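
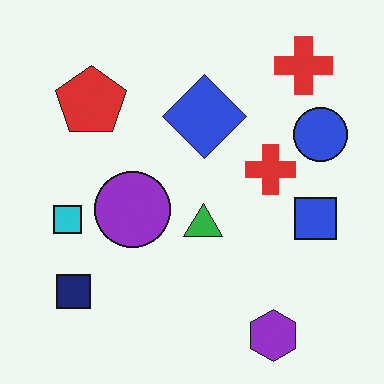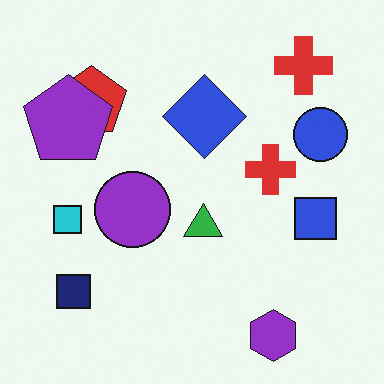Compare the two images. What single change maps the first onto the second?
It was overlaid with an additional purple pentagon.

A purple pentagon appears in the second image that is absent from the first.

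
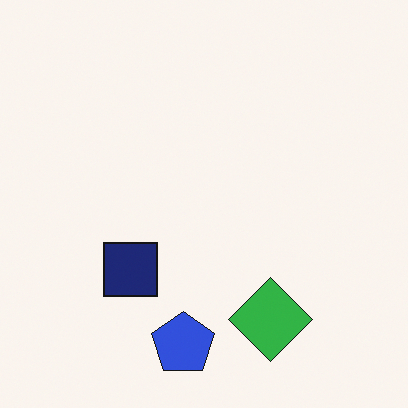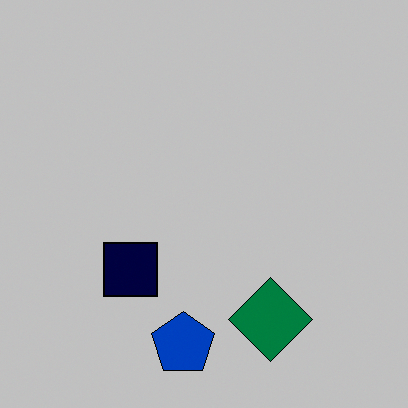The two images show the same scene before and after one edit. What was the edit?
The image was aggressively posterized.

Each flat color has snapped to a coarser quantized level — most visibly, the near-white background has dropped to a flat grey.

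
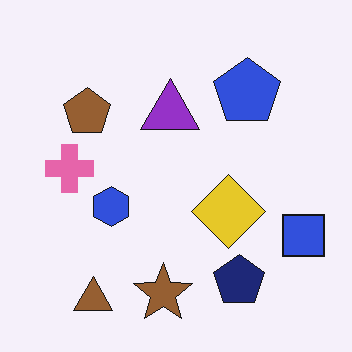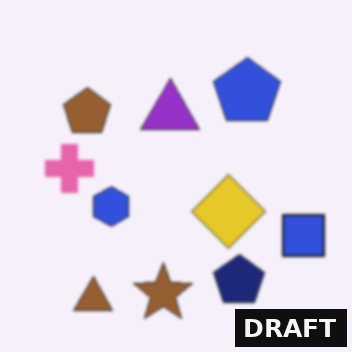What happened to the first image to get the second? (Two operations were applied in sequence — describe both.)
The image was lightly blurred, then watermarked with the text "DRAFT" in the lower-right corner.

Shape edges and outlines are uniformly softened across the whole image. A dark label reading "DRAFT" appears in the lower-right corner.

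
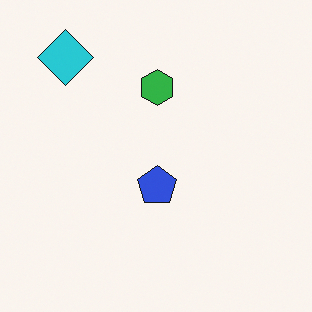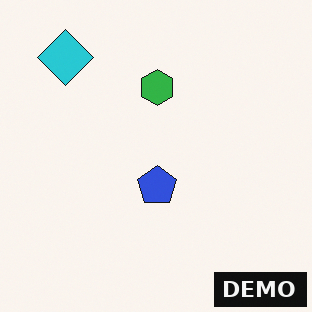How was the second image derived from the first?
It was watermarked with the text "DEMO" in the lower-right corner.

A dark label reading "DEMO" appears in the lower-right corner.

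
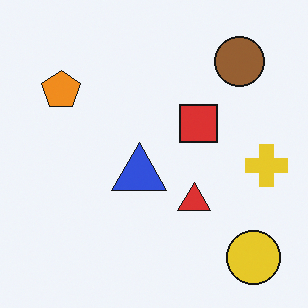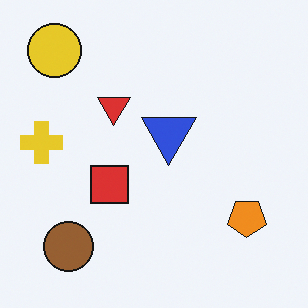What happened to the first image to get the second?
The transformation is: rotated 180°.

The yellow circle sits in the bottom-right of the first image and the top-left of the second — consistent with a whole-image 180° rotation.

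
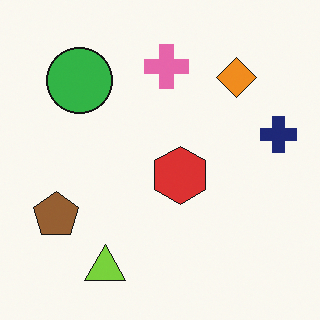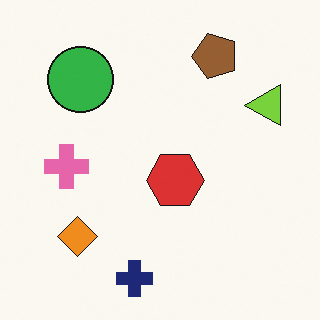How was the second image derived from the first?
The image was transposed (reflected across the top-left ↔ bottom-right diagonal).

Shapes have swapped their row and column positions — what was in the top-right is now in the bottom-left — a diagonal reflection.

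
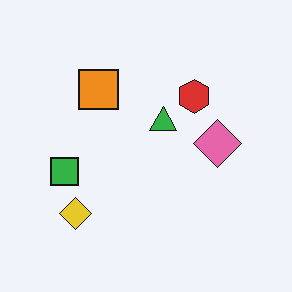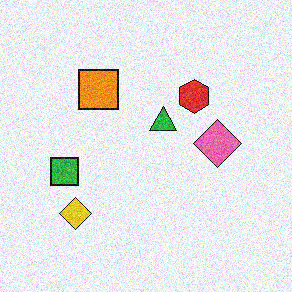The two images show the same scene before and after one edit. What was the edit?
Degraded with moderate additive noise.

Random speckle covers the whole image, including the flat background.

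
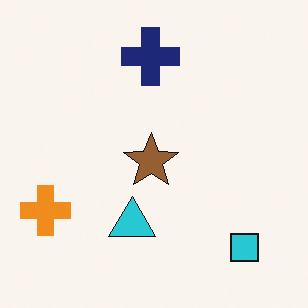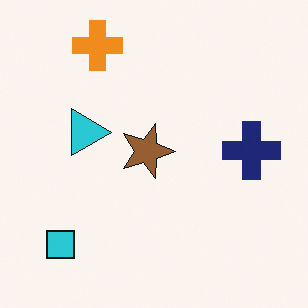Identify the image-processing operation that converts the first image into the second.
The image was rotated 90° clockwise.

The cyan square sits in the bottom-right of the first image and the bottom-left of the second — consistent with a whole-image 90° clockwise rotation.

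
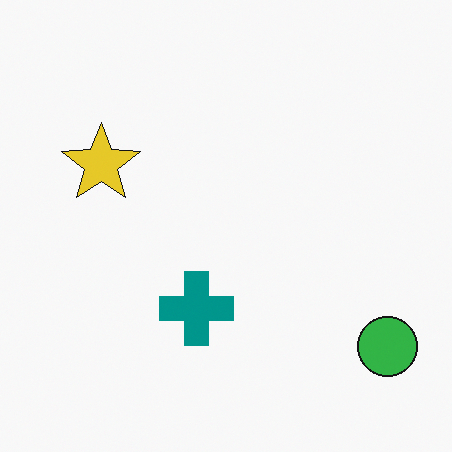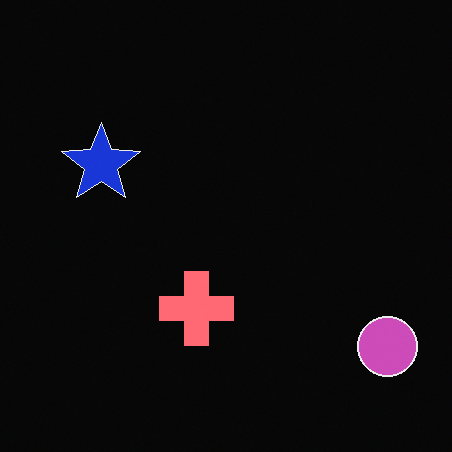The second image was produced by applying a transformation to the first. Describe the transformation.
The image was color-inverted (negative).

The light background has become dark and every shape's color is its complement — a photographic negative.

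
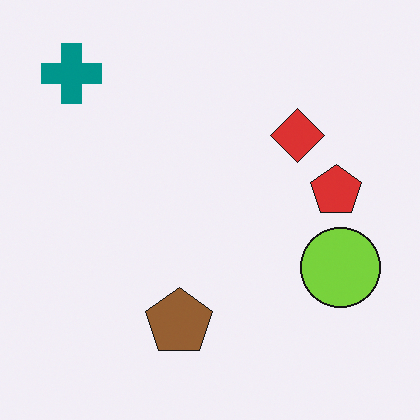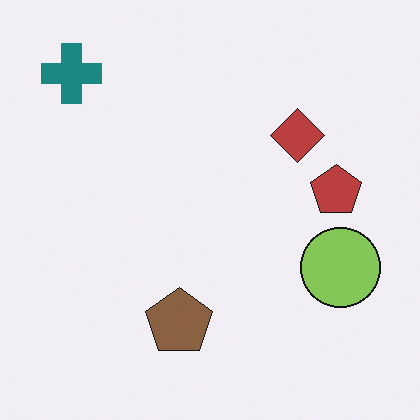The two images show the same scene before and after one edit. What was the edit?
This is the original image slightly desaturated.

All colors are more muted and greyish — a global saturation change.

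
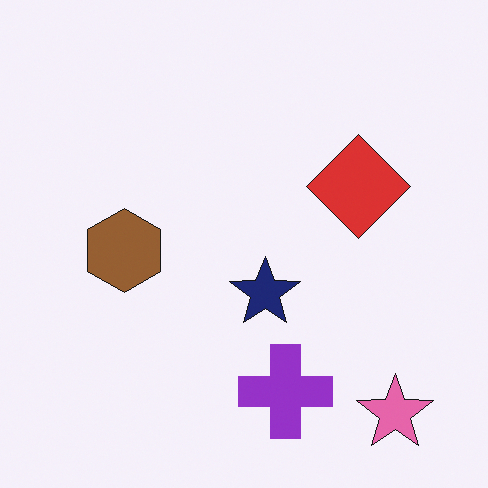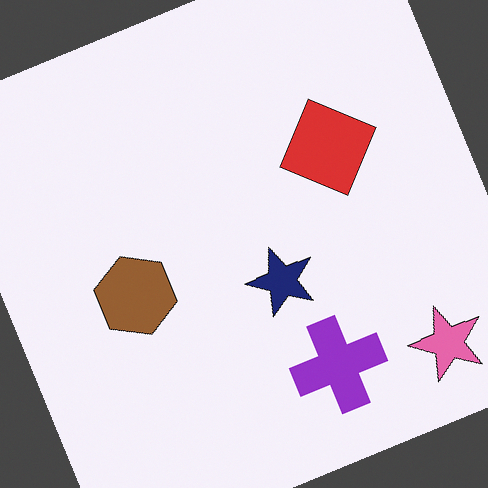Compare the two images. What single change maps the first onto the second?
This is the original image rotated counter-clockwise by a clearly visible amount.

Every shape is tilted by the same angle and the image corners show triangular fill wedges — a whole-image rotation by a non-right angle.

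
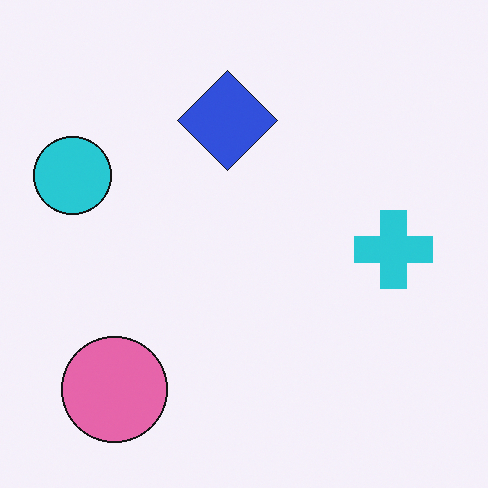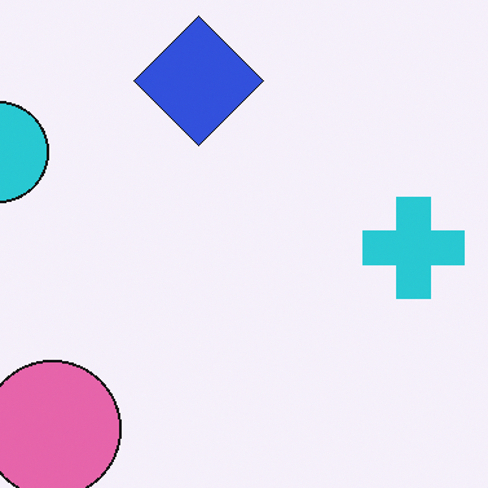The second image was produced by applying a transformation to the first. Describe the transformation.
The second image is the first cropped slightly and scaled back up.

The visible shapes are larger and the field of view is narrower; shapes near the original edges may be partly or wholly outside the frame — a crop-and-rescale.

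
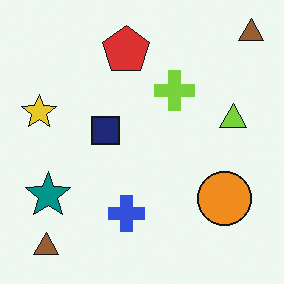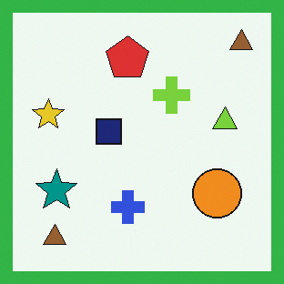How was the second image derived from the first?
This is the original image framed with a green border.

A solid green frame runs around the edge of the second image, with the content slightly shrunk inside it.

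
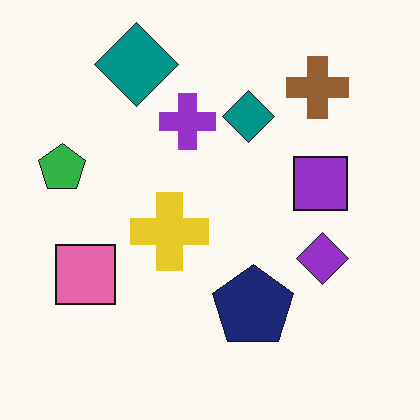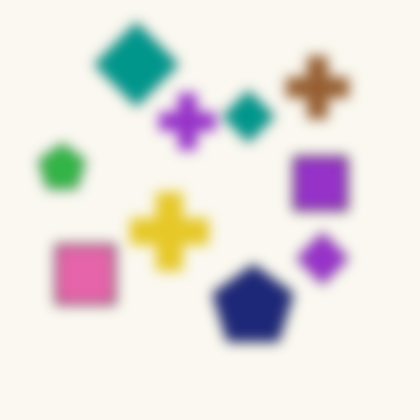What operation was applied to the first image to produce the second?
It was heavily blurred.

Shape edges and outlines are uniformly softened across the whole image.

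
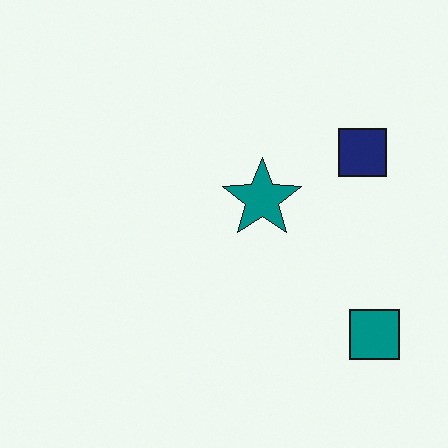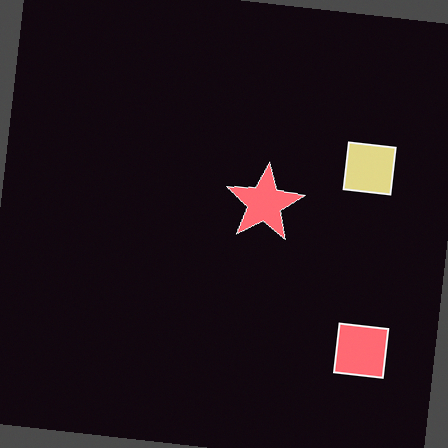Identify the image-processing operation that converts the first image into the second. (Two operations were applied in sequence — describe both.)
The second image is the first rotated clockwise by a small amount, then color-inverted (negative).

Every shape is tilted by the same angle and the image corners show triangular fill wedges — a whole-image rotation by a non-right angle. The light background has become dark and every shape's color is its complement — a photographic negative.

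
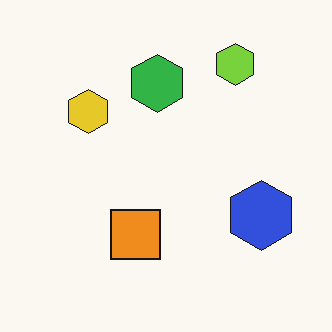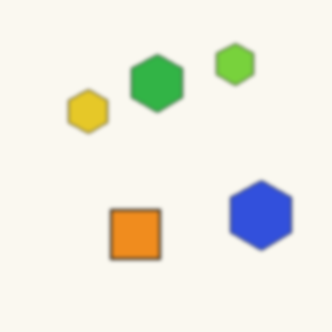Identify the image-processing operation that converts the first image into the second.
It was slightly softened.

Shape edges and outlines are uniformly softened across the whole image.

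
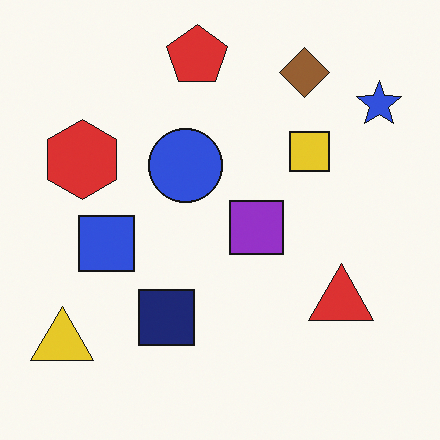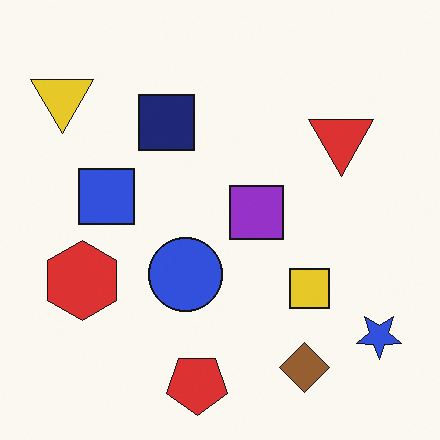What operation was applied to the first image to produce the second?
It was flipped vertically (top ↔ bottom).

The red pentagon is in the top of the first image and the bottom of the second — shapes on opposite sides of the horizontal midline have swapped in a mirror flip.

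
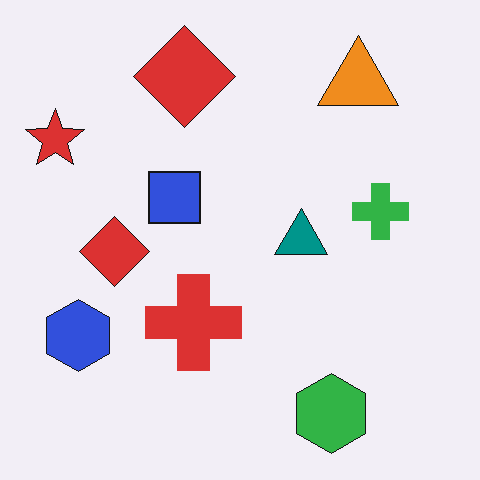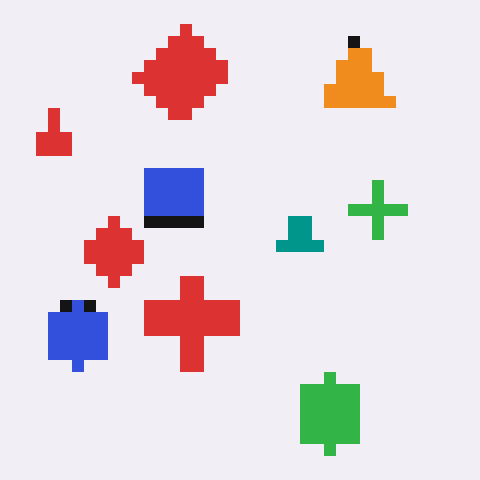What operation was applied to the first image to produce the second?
The transformation is: heavily pixelated into large blocks.

Shapes are reduced to large square blocks; fine edges and outlines are lost — a downscale-then-upscale (mosaic) effect.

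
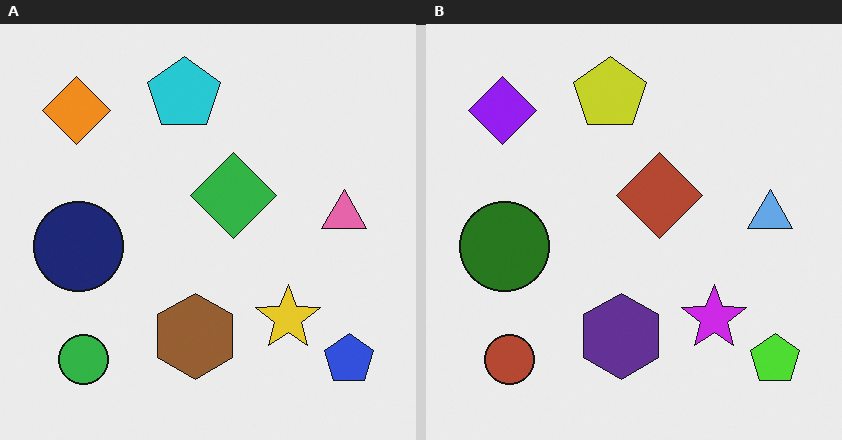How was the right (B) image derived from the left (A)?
Hue-shifted through roughly half the color wheel.

Every shape's color has rotated by the same amount around the hue wheel — a uniform hue shift.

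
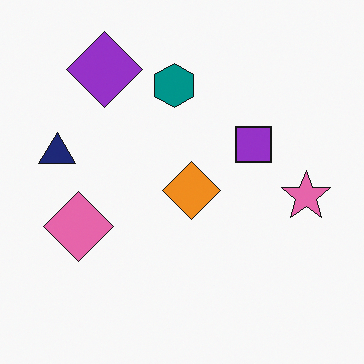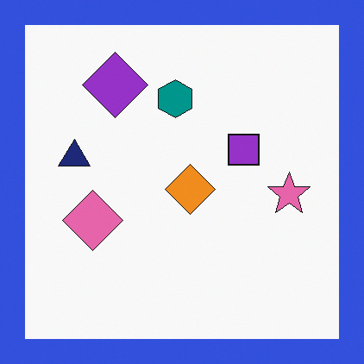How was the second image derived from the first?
This is the original image framed with a blue border.

A solid blue frame runs around the edge of the second image, with the content slightly shrunk inside it.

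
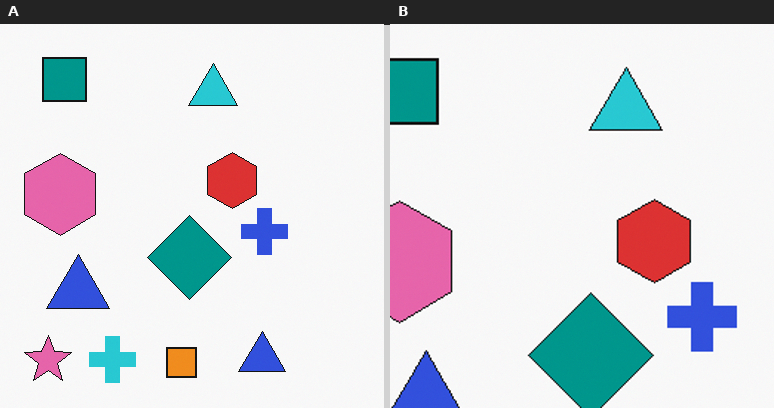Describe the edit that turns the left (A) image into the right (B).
The image was cropped to a modestly smaller region and rescaled.

The visible shapes are larger and the field of view is narrower; shapes near the original edges may be partly or wholly outside the frame — a crop-and-rescale.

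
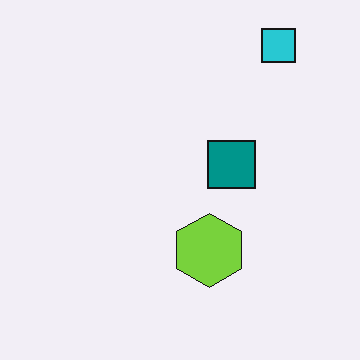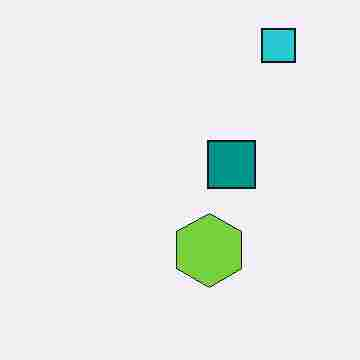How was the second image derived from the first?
The second image is the first heavily JPEG-compressed with obvious blocking artifacts.

Blocky 8×8 compression artifacts appear around shape edges and the flat background shows ringing — characteristic JPEG degradation.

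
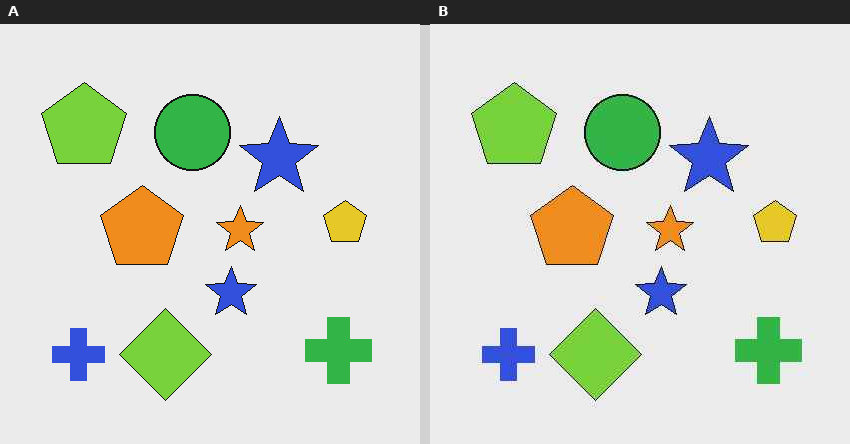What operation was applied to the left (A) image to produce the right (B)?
JPEG-compressed with visible artifacts.

Blocky 8×8 compression artifacts appear around shape edges and the flat background shows ringing — characteristic JPEG degradation.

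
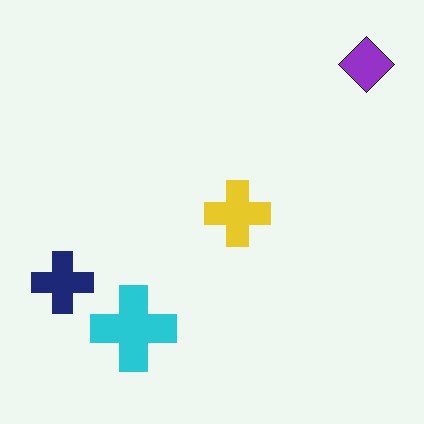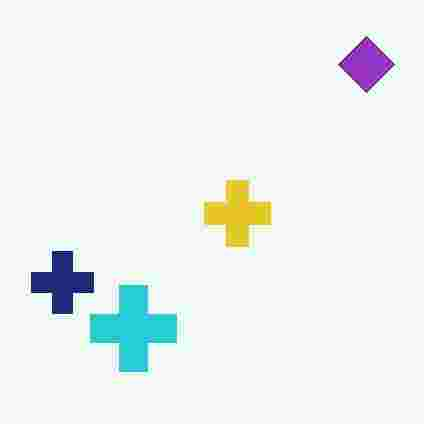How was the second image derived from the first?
Heavily JPEG-compressed with obvious blocking artifacts.

Blocky 8×8 compression artifacts appear around shape edges and the flat background shows ringing — characteristic JPEG degradation.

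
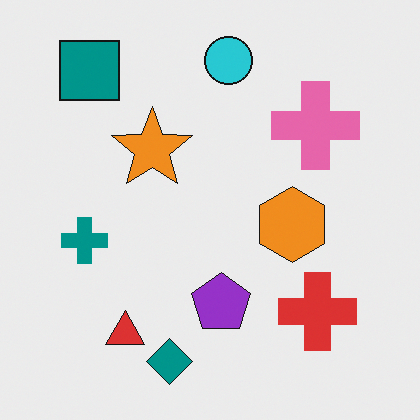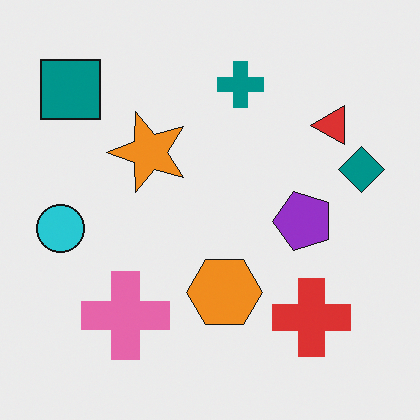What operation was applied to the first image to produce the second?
This is the original image transposed (reflected across the top-left ↔ bottom-right diagonal).

Shapes have swapped their row and column positions — what was in the top-right is now in the bottom-left — a diagonal reflection.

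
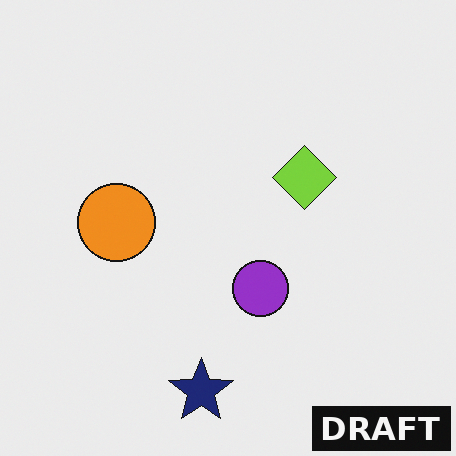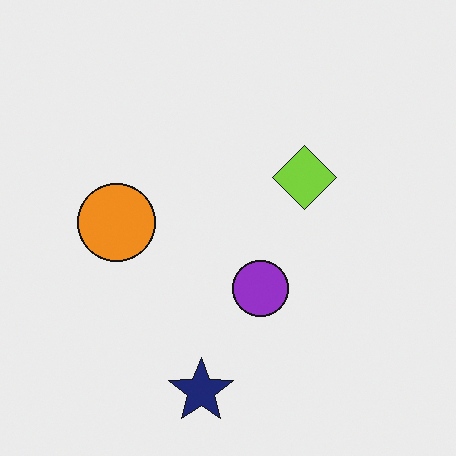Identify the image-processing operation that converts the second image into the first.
It was watermarked with the text "DRAFT" in the lower-right corner.

A dark label reading "DRAFT" appears in the lower-right corner.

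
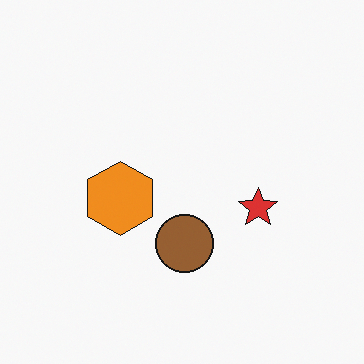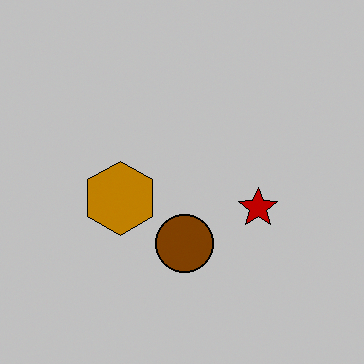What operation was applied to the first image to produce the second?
The image was aggressively posterized.

Each flat color has snapped to a coarser quantized level — most visibly, the near-white background has dropped to a flat grey.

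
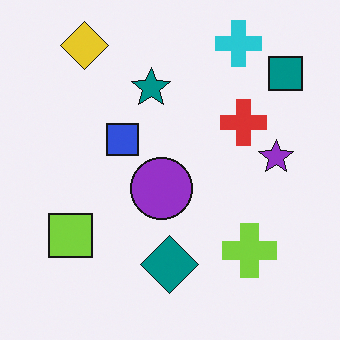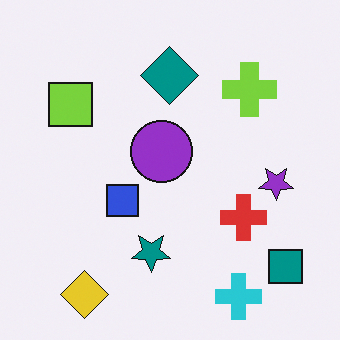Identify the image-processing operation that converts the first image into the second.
The second image is the first flipped vertically (top ↔ bottom).

The cyan cross is in the top-right of the first image and the bottom-right of the second — shapes on opposite sides of the horizontal midline have swapped in a mirror flip.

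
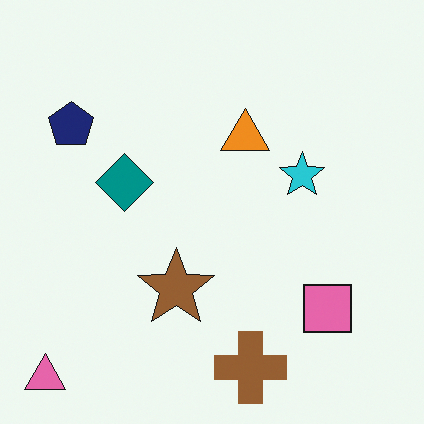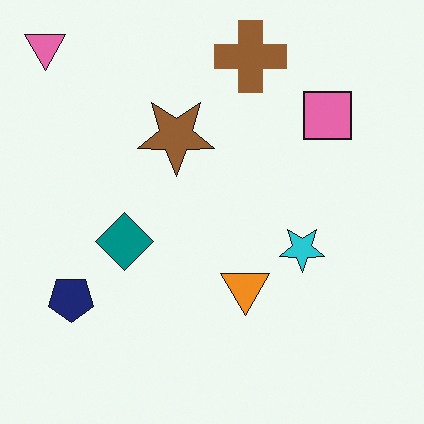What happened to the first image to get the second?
This is the original image flipped vertically (top ↔ bottom).

The pink triangle is in the bottom-left of the first image and the top-left of the second — shapes on opposite sides of the horizontal midline have swapped in a mirror flip.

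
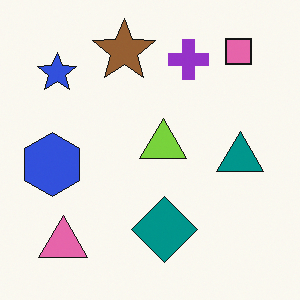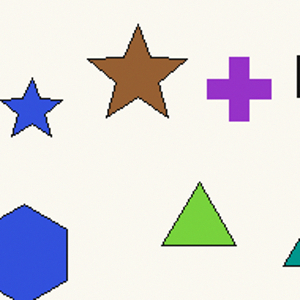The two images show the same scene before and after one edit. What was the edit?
The transformation is: cropped slightly and scaled back up.

The visible shapes are larger and the field of view is narrower; shapes near the original edges may be partly or wholly outside the frame — a crop-and-rescale.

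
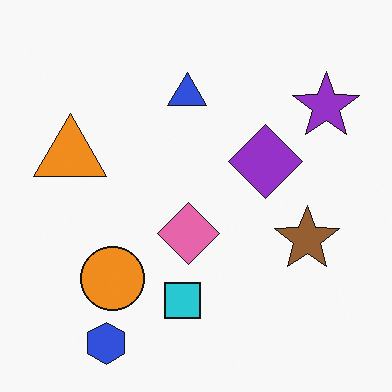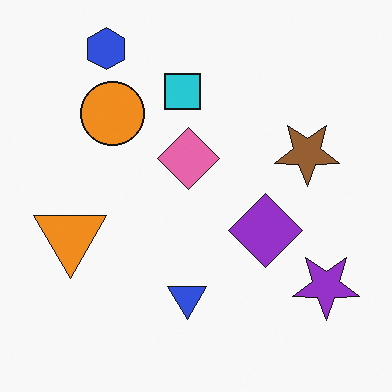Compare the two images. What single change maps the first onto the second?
The image was flipped vertically (top ↔ bottom).

The blue hexagon is in the bottom-left of the first image and the top-left of the second — shapes on opposite sides of the horizontal midline have swapped in a mirror flip.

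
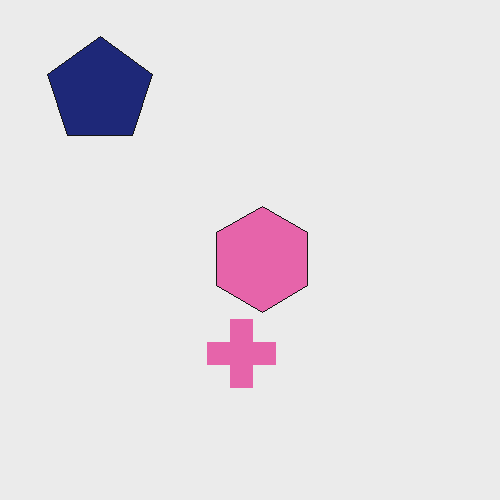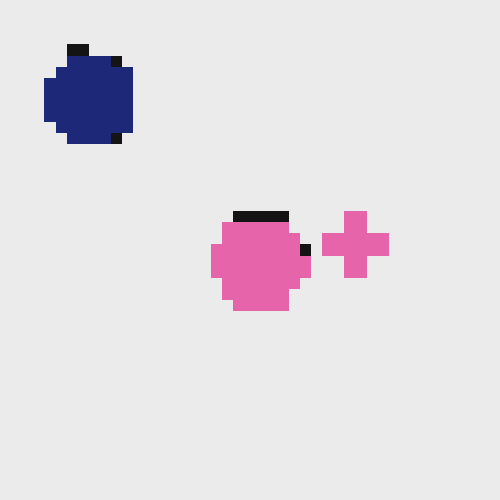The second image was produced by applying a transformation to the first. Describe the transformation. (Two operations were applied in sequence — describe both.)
The transformation is: transposed (reflected across the top-left ↔ bottom-right diagonal), then coarsely pixelated.

Shapes have swapped their row and column positions — what was in the top-right is now in the bottom-left — a diagonal reflection. Shapes are reduced to large square blocks; fine edges and outlines are lost — a downscale-then-upscale (mosaic) effect.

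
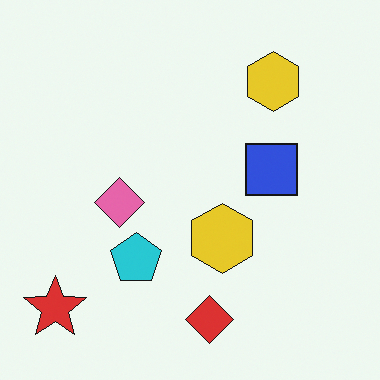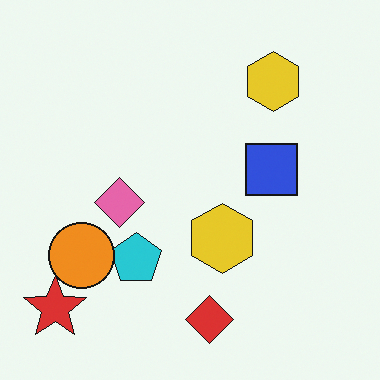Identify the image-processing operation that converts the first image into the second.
The transformation is: overlaid with an additional orange circle.

An orange circle appears in the second image that is absent from the first.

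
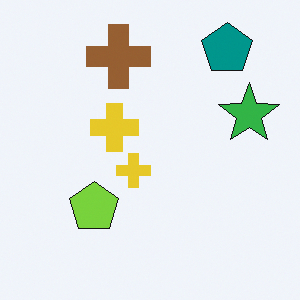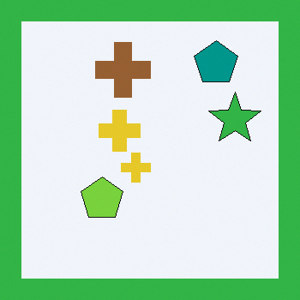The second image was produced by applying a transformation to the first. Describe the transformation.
This is the original image framed with a green border.

A solid green frame runs around the edge of the second image, with the content slightly shrunk inside it.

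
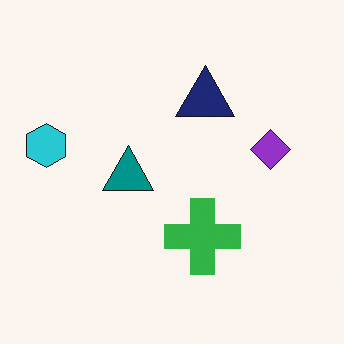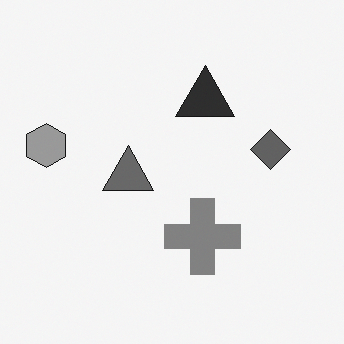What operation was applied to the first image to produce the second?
This is the original image converted to grayscale.

All color is removed — every shape is now a shade of grey.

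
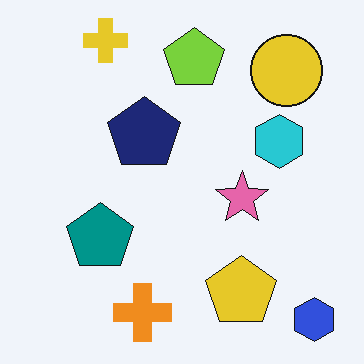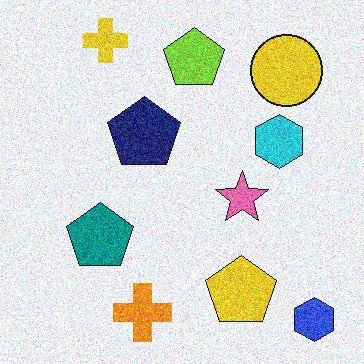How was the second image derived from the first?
The second image is the first degraded with visible gaussian noise.

Random speckle covers the whole image, including the flat background.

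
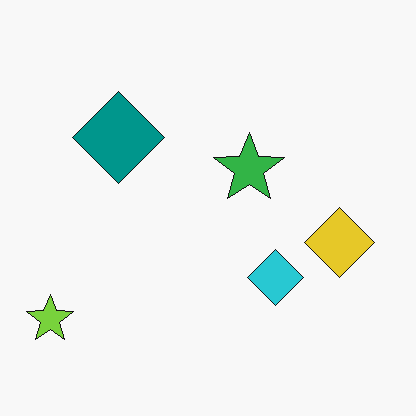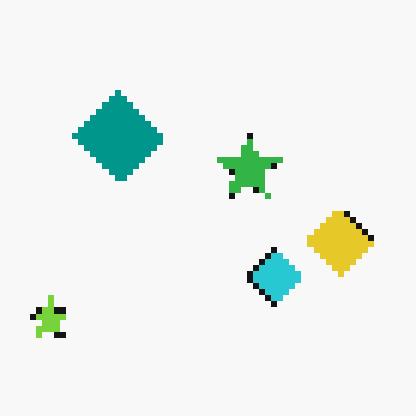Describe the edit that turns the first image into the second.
The transformation is: pixelated into visible square blocks.

Shapes are reduced to large square blocks; fine edges and outlines are lost — a downscale-then-upscale (mosaic) effect.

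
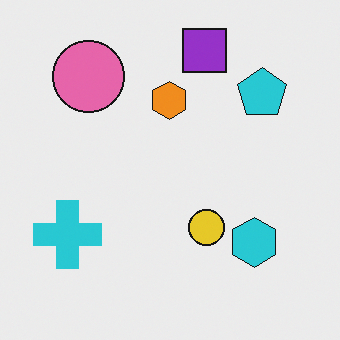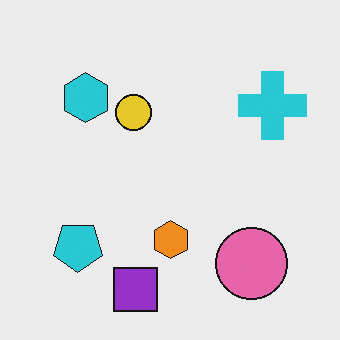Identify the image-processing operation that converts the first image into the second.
This is the original image rotated 180°.

The pink circle sits in the top-left of the first image and the bottom-right of the second — consistent with a whole-image 180° rotation.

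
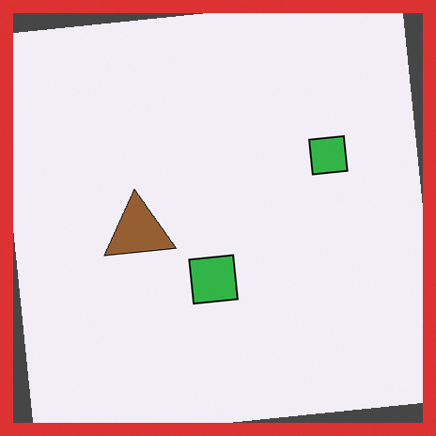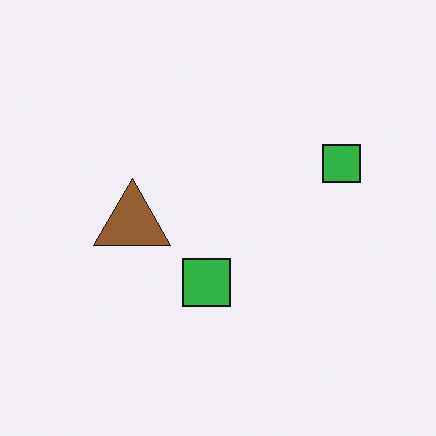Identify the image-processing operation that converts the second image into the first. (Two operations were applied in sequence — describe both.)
The transformation is: rotated counter-clockwise by a slight angle, then framed with a red border.

Every shape is tilted by the same angle and the image corners show triangular fill wedges — a whole-image rotation by a non-right angle. A solid red frame runs around the edge of the first image, with the content slightly shrunk inside it.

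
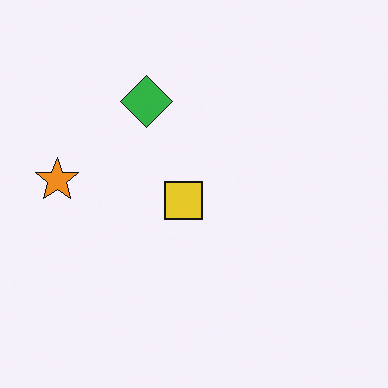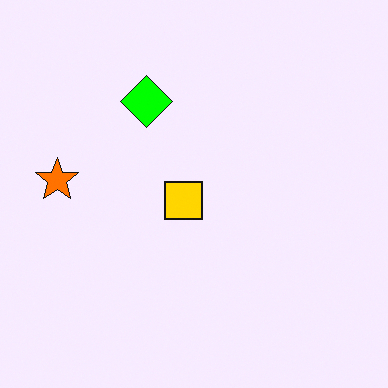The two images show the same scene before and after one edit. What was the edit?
The image was heavily oversaturated.

All colors are more vivid — a global saturation change.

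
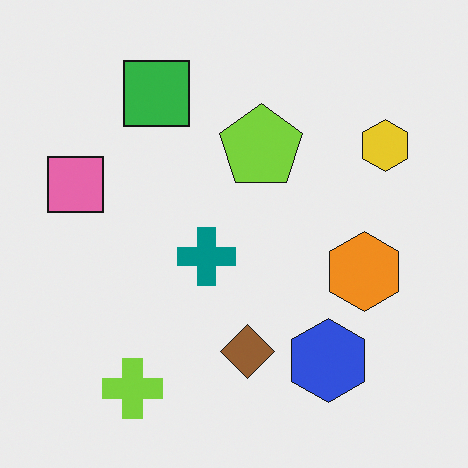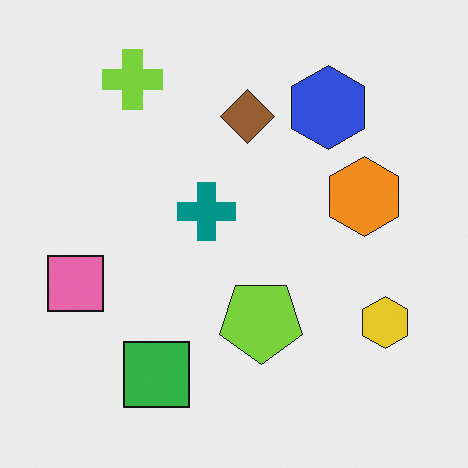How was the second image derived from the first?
It was flipped vertically (top ↔ bottom).

The lime cross is in the bottom-left of the first image and the top-left of the second — shapes on opposite sides of the horizontal midline have swapped in a mirror flip.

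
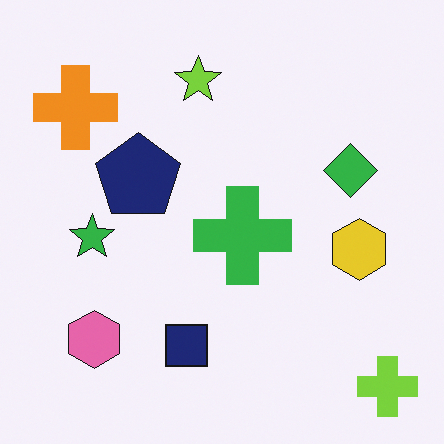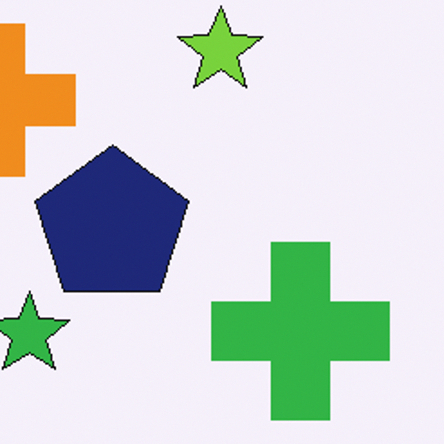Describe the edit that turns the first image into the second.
Cropped tightly and scaled back up.

The visible shapes are larger and the field of view is narrower; shapes near the original edges may be partly or wholly outside the frame — a crop-and-rescale.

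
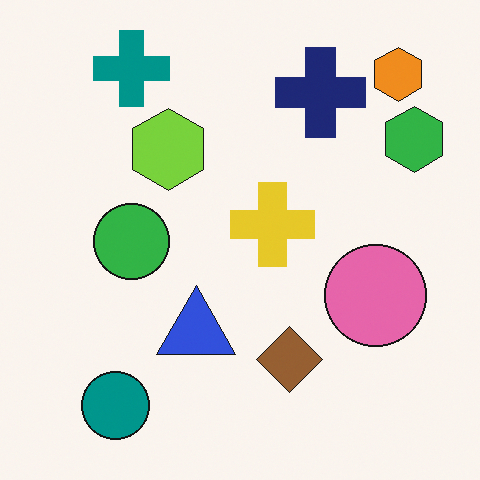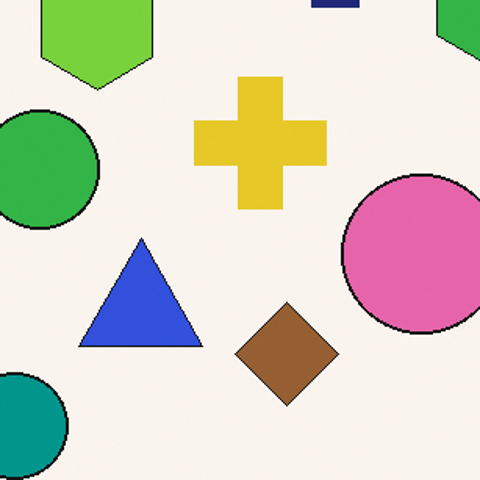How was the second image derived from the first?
This is the original image cropped slightly and scaled back up.

The visible shapes are larger and the field of view is narrower; shapes near the original edges may be partly or wholly outside the frame — a crop-and-rescale.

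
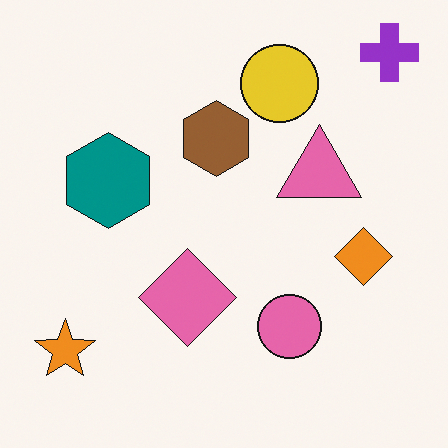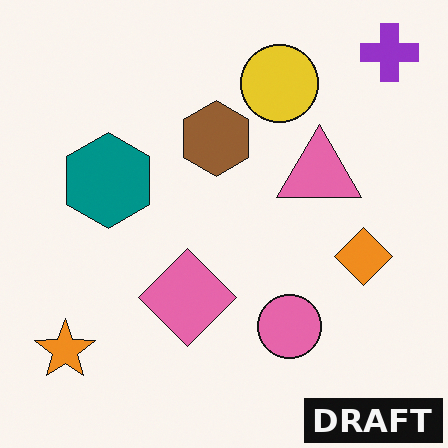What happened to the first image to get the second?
The second image is the first watermarked with the text "DRAFT" in the lower-right corner.

A dark label reading "DRAFT" appears in the lower-right corner.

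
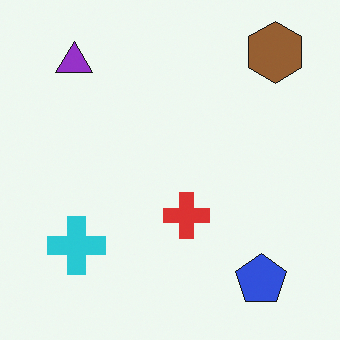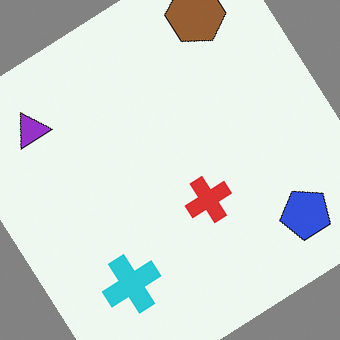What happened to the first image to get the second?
This is the original image rotated counter-clockwise by a large amount — several tens of degrees.

Every shape is tilted by the same angle and the image corners show triangular fill wedges — a whole-image rotation by a non-right angle.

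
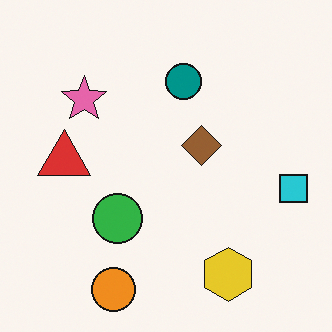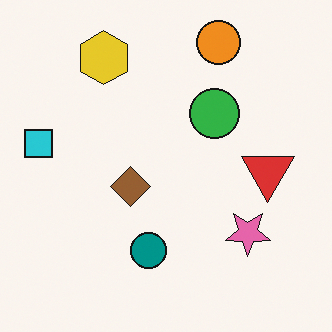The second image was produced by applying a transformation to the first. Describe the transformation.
The transformation is: rotated 180°.

The orange circle sits in the bottom of the first image and the top of the second — consistent with a whole-image 180° rotation.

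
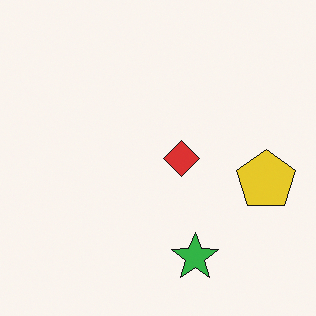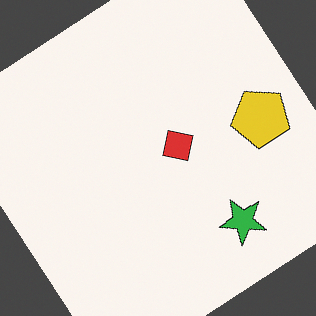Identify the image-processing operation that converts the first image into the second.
Rotated counter-clockwise by a large amount — several tens of degrees.

Every shape is tilted by the same angle and the image corners show triangular fill wedges — a whole-image rotation by a non-right angle.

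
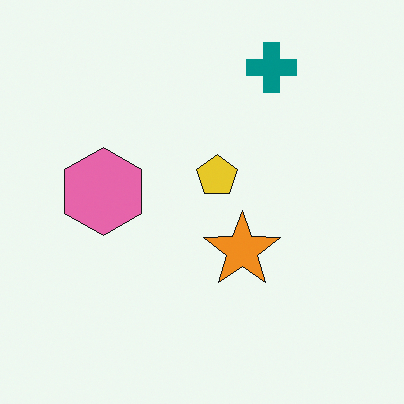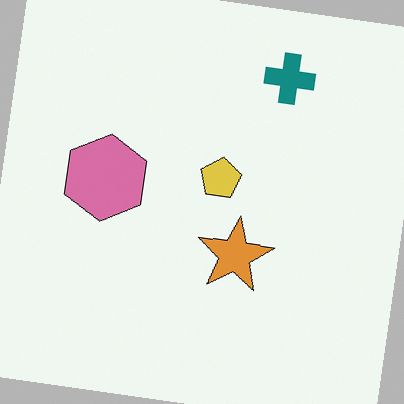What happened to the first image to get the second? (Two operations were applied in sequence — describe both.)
Slightly desaturated, then rotated clockwise by a few degrees.

All colors are more muted and greyish — a global saturation change. Every shape is tilted by the same angle and the image corners show triangular fill wedges — a whole-image rotation by a non-right angle.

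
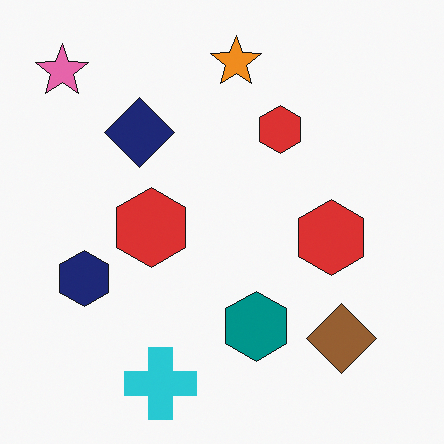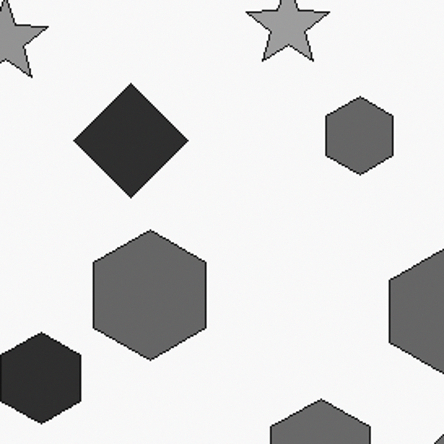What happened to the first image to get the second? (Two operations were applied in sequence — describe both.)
The transformation is: converted to grayscale, then cropped tightly and scaled back up.

All color is removed — every shape is now a shade of grey. The visible shapes are larger and the field of view is narrower; shapes near the original edges may be partly or wholly outside the frame — a crop-and-rescale.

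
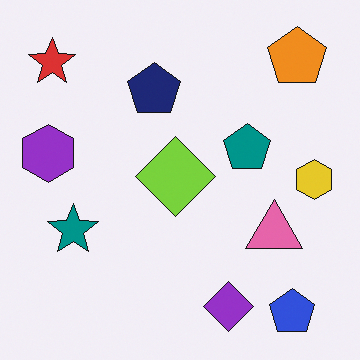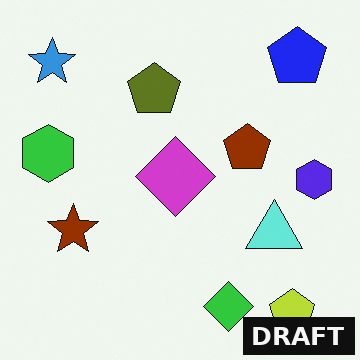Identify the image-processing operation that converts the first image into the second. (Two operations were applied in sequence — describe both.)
Hue-shifted through roughly half the color wheel, then watermarked with the text "DRAFT" in the lower-right corner.

Every shape's color has rotated by the same amount around the hue wheel — a uniform hue shift. A dark label reading "DRAFT" appears in the lower-right corner.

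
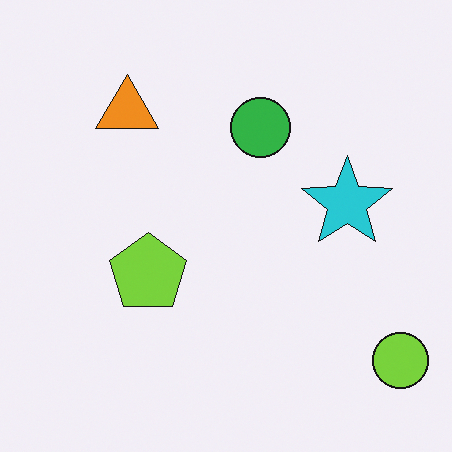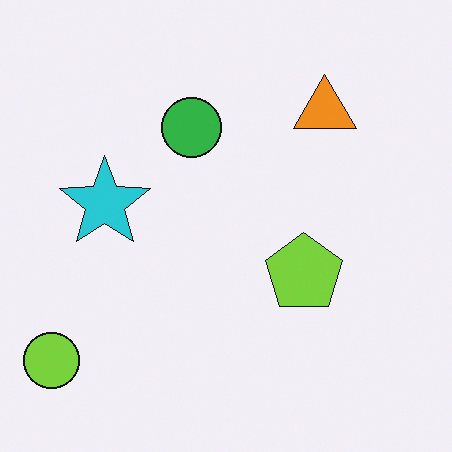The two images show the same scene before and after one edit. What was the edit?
Flipped horizontally (left ↔ right).

The lime circle is in the bottom-right of the first image and the bottom-left of the second — shapes on opposite sides of the vertical midline have swapped in a mirror flip.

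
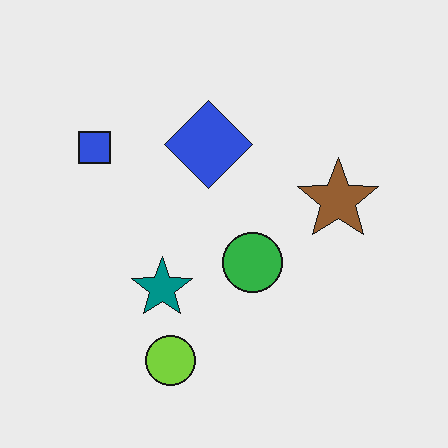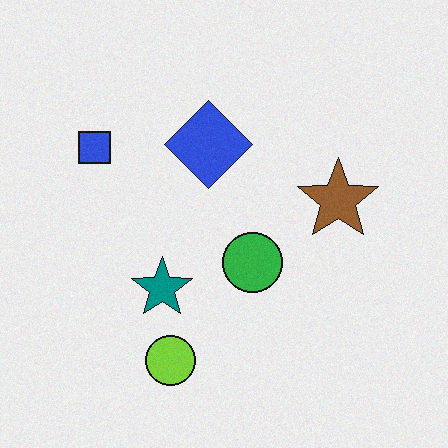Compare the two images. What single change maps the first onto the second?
The second image is the first degraded with a light layer of grain.

Random speckle covers the whole image, including the flat background.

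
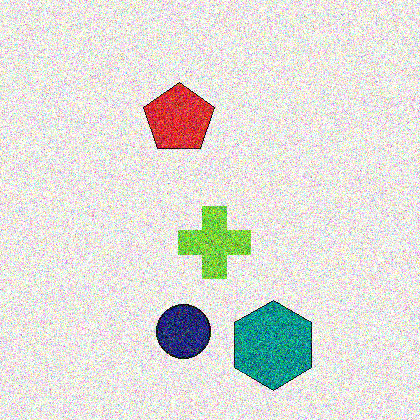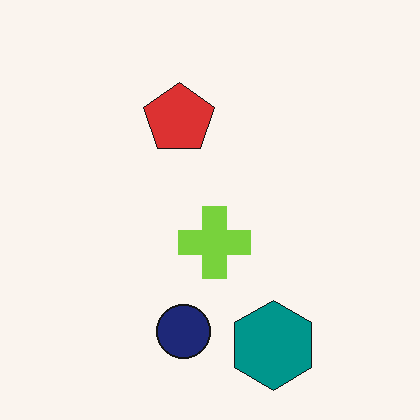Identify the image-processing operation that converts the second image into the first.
The first image is the second degraded with heavy additive noise.

Random speckle covers the whole image, including the flat background.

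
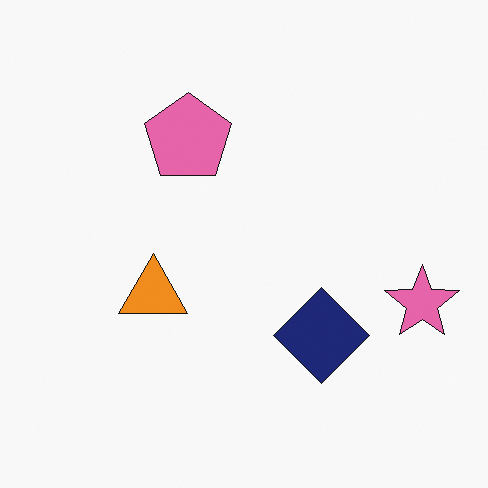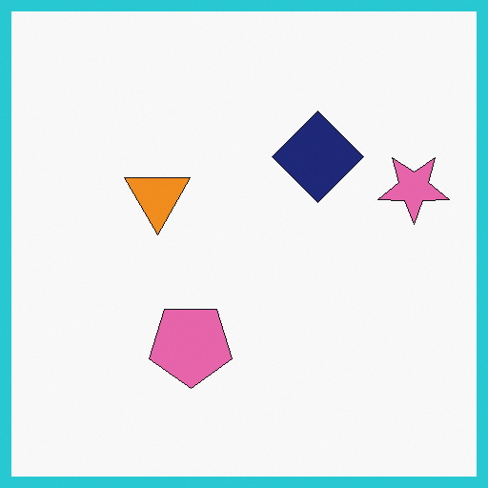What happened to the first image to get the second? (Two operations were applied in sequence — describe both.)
This is the original image flipped vertically (top ↔ bottom), then framed with a cyan border.

The pink pentagon is in the top of the first image and the bottom of the second — shapes on opposite sides of the horizontal midline have swapped in a mirror flip. A solid cyan frame runs around the edge of the second image, with the content slightly shrunk inside it.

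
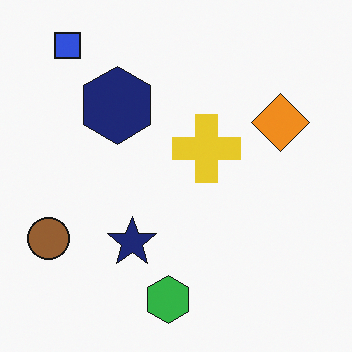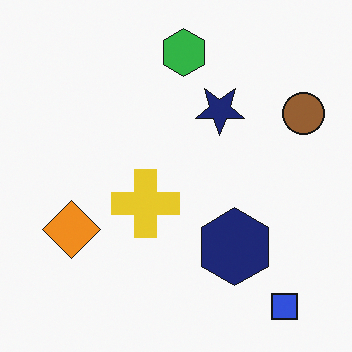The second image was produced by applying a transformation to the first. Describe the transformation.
The transformation is: rotated 180°.

The blue square sits in the top-left of the first image and the bottom-right of the second — consistent with a whole-image 180° rotation.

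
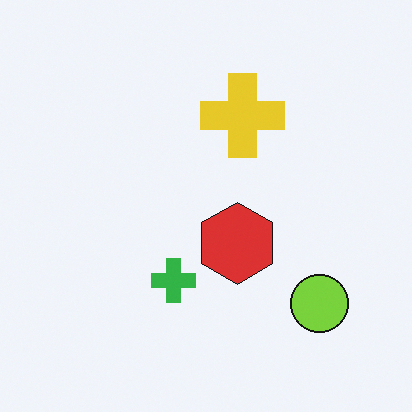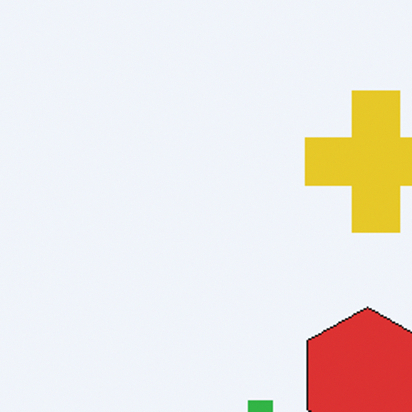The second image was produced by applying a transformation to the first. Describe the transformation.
This is the original image cropped to a noticeably smaller region and rescaled.

The visible shapes are larger and the field of view is narrower; shapes near the original edges may be partly or wholly outside the frame — a crop-and-rescale.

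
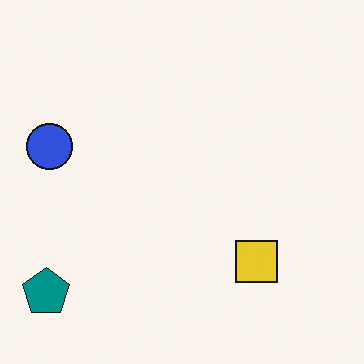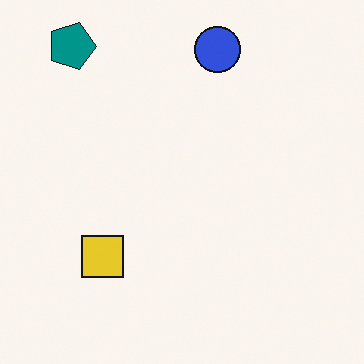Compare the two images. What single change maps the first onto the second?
This is the original image rotated 90° clockwise.

The teal pentagon sits in the bottom-left of the first image and the top-left of the second — consistent with a whole-image 90° clockwise rotation.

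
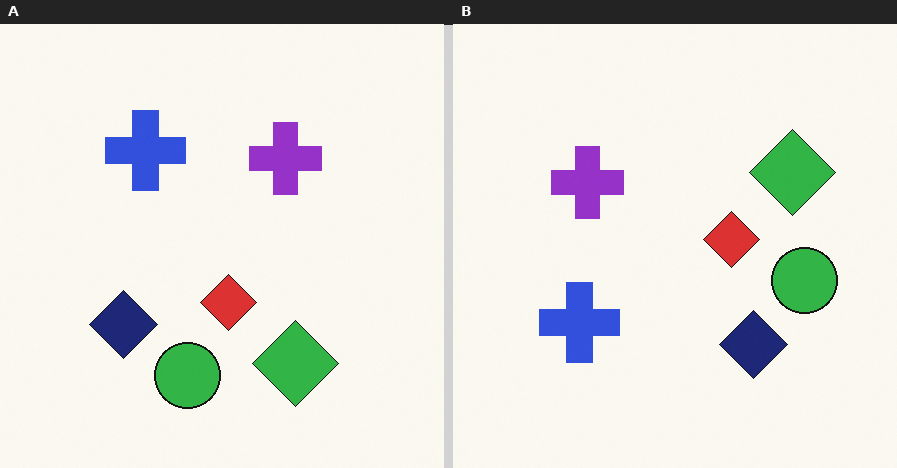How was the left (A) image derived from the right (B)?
It was rotated 90° clockwise.

The green diamond sits in the right of the right (B) image and the bottom of the left (A) — consistent with a whole-image 90° clockwise rotation.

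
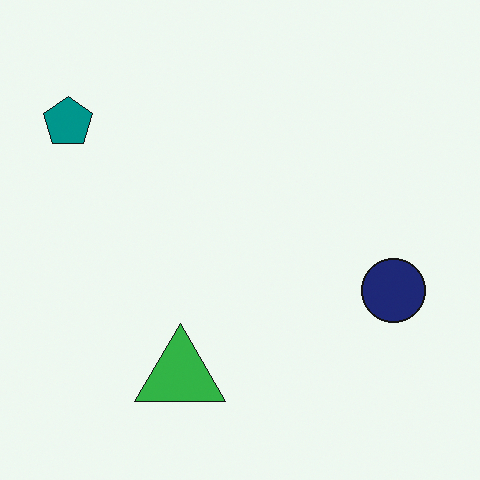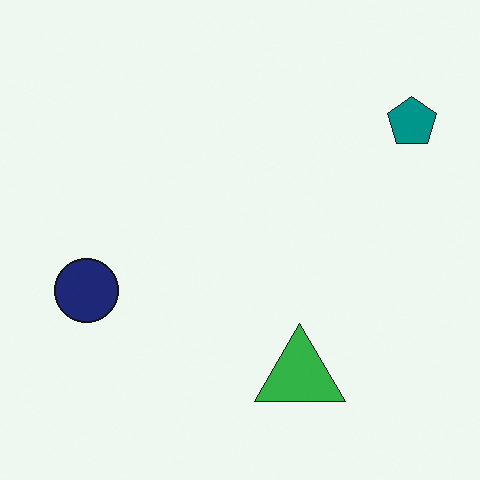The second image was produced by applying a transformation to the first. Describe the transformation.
The second image is the first flipped horizontally (left ↔ right).

The teal pentagon is in the top-left of the first image and the top-right of the second — shapes on opposite sides of the vertical midline have swapped in a mirror flip.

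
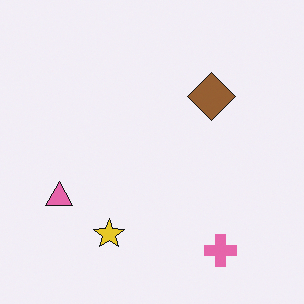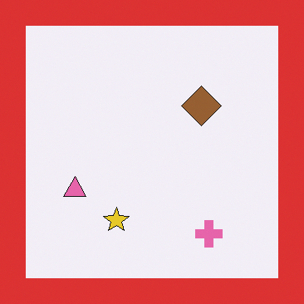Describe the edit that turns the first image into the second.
Framed with a red border.

A solid red frame runs around the edge of the second image, with the content slightly shrunk inside it.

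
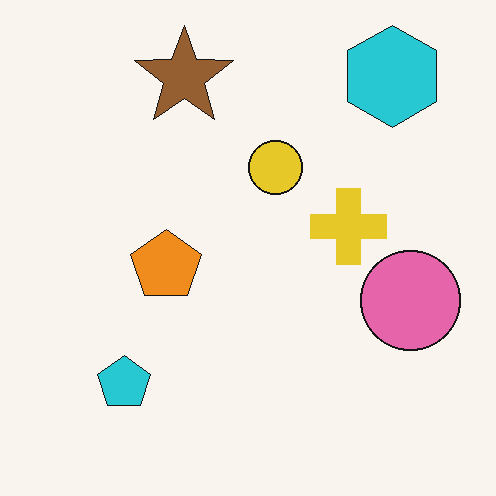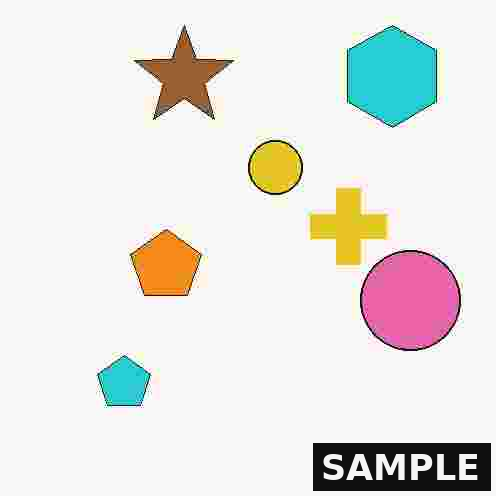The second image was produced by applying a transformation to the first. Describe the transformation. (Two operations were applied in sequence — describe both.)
Heavily JPEG-compressed with obvious blocking artifacts, then watermarked with the text "SAMPLE" in the lower-right corner.

Blocky 8×8 compression artifacts appear around shape edges and the flat background shows ringing — characteristic JPEG degradation. A dark label reading "SAMPLE" appears in the lower-right corner.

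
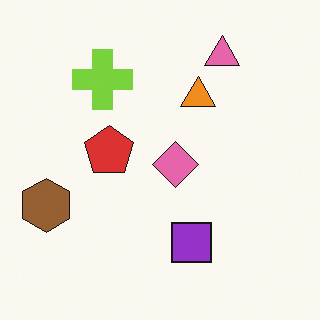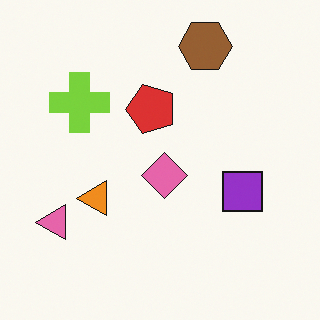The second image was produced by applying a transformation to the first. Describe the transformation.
The transformation is: transposed (reflected across the top-left ↔ bottom-right diagonal).

Shapes have swapped their row and column positions — what was in the top-right is now in the bottom-left — a diagonal reflection.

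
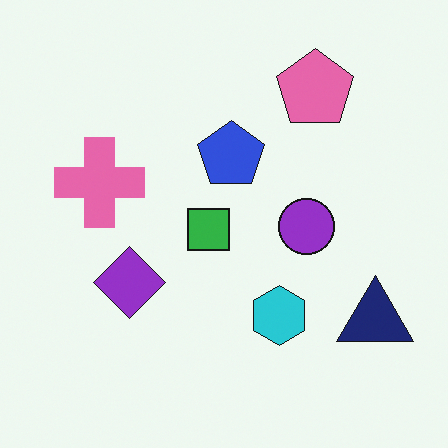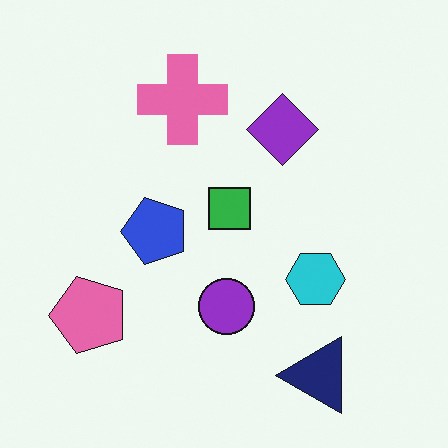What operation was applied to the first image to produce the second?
It was transposed (reflected across the top-left ↔ bottom-right diagonal).

Shapes have swapped their row and column positions — what was in the top-right is now in the bottom-left — a diagonal reflection.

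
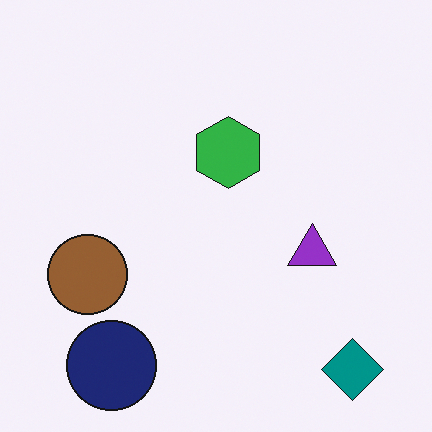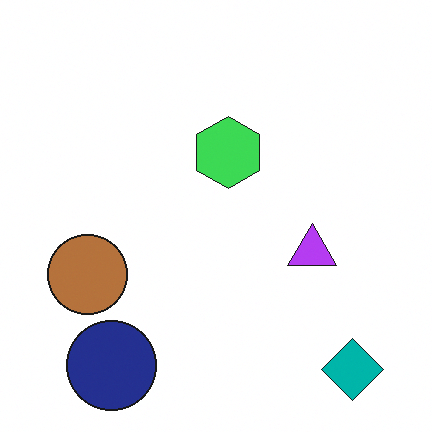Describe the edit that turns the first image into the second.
The image was slightly brightened.

Every pixel — background and shapes alike — is uniformly brightened.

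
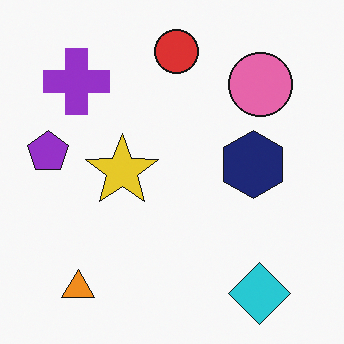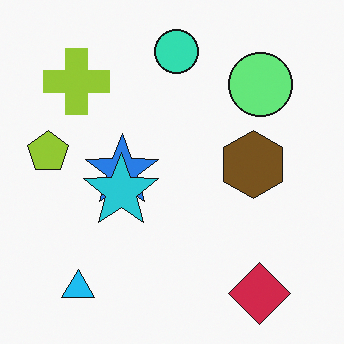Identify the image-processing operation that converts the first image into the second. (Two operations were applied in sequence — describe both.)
It was hue-shifted by a large amount, then overlaid with an additional cyan star.

Every shape's color has rotated by the same amount around the hue wheel — a uniform hue shift. A cyan star appears in the second image that is absent from the first.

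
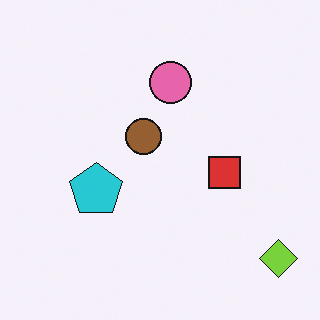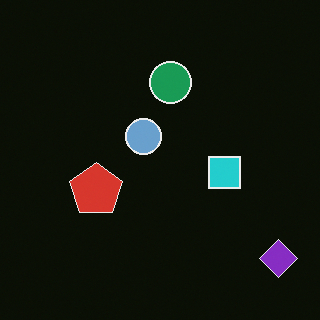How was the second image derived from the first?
The second image is the first color-inverted (negative).

The light background has become dark and every shape's color is its complement — a photographic negative.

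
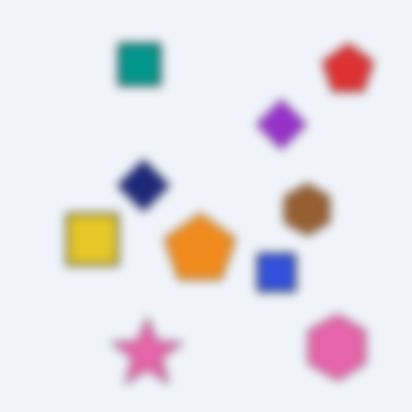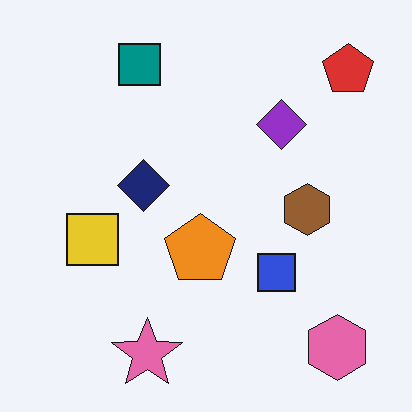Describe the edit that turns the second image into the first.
It was strongly gaussian-blurred.

Shape edges and outlines are uniformly softened across the whole image.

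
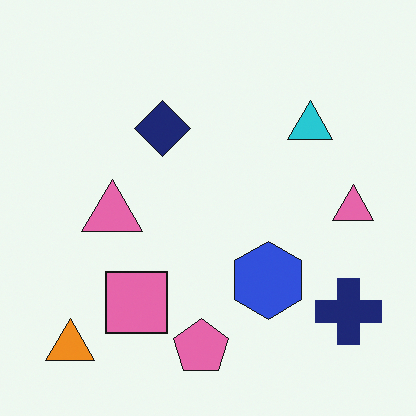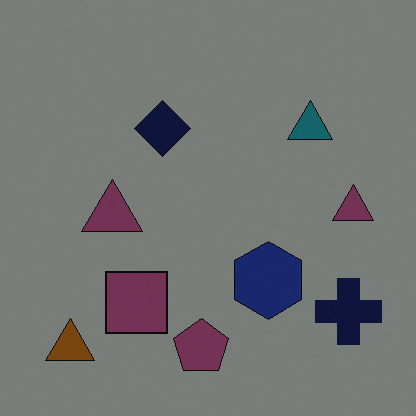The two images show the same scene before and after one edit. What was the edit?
The transformation is: noticeably darkened.

Every pixel — background and shapes alike — is uniformly darkened.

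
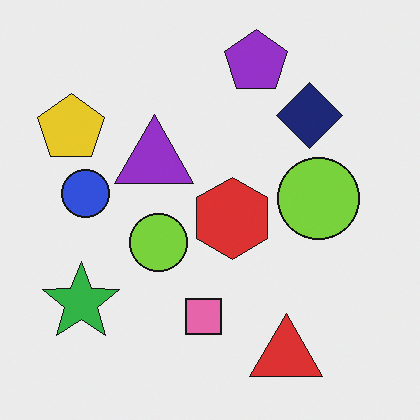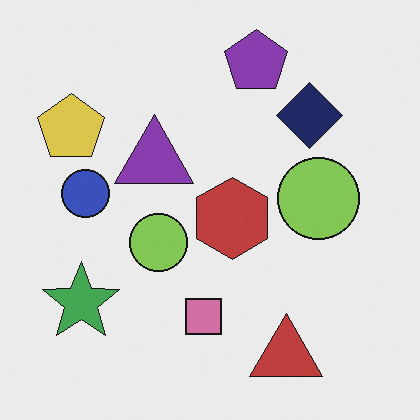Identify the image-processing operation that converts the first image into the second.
Slightly desaturated.

All colors are more muted and greyish — a global saturation change.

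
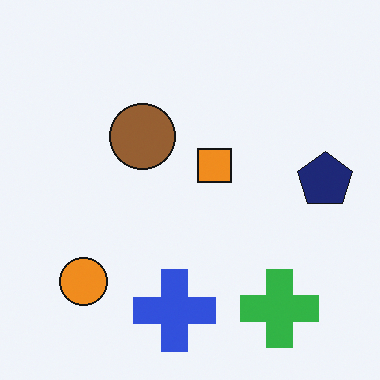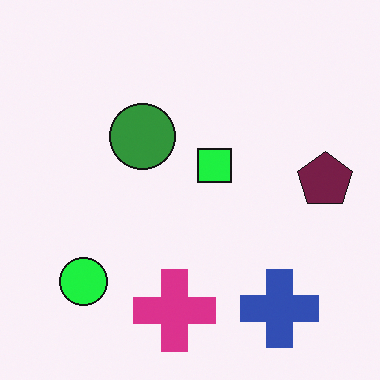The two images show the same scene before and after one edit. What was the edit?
It was hue-shifted by a moderate amount.

Every shape's color has rotated by the same amount around the hue wheel — a uniform hue shift.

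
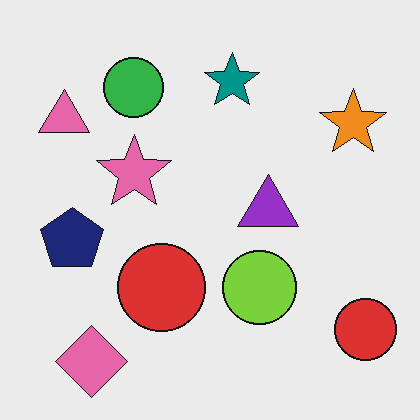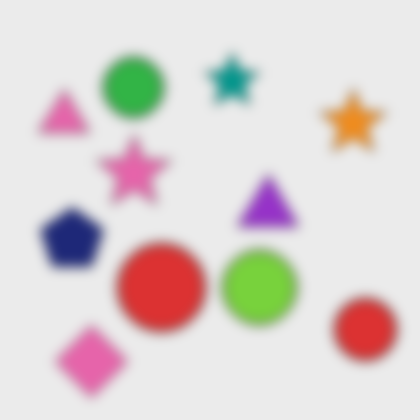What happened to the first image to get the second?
The image was heavily blurred.

Shape edges and outlines are uniformly softened across the whole image.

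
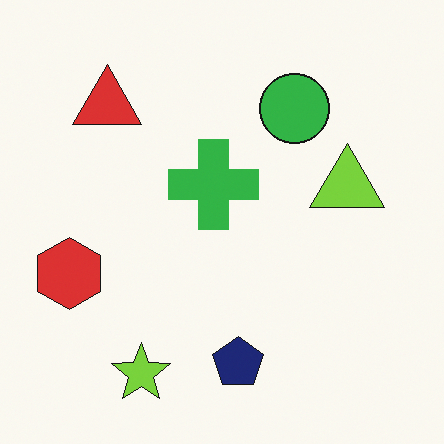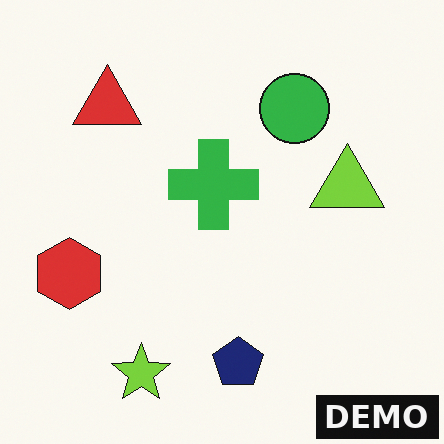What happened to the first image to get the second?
This is the original image watermarked with the text "DEMO" in the lower-right corner.

A dark label reading "DEMO" appears in the lower-right corner.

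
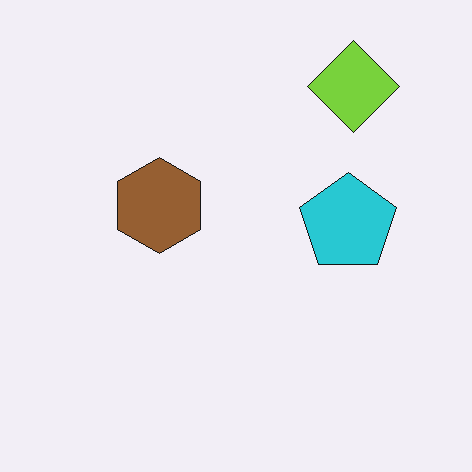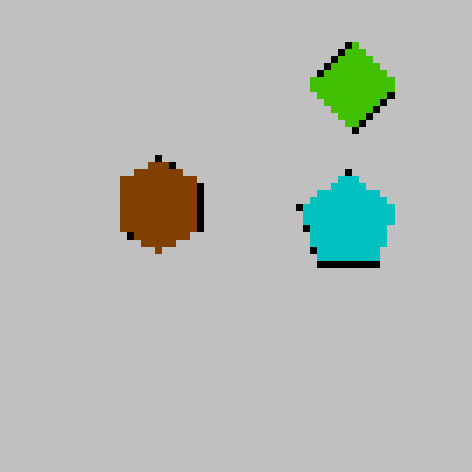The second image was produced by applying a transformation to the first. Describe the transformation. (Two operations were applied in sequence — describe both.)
Pixelated into visible square blocks, then heavily posterized to just a handful of flat colors.

Shapes are reduced to large square blocks; fine edges and outlines are lost — a downscale-then-upscale (mosaic) effect. Each flat color has snapped to a coarser quantized level — most visibly, the near-white background has dropped to a flat grey.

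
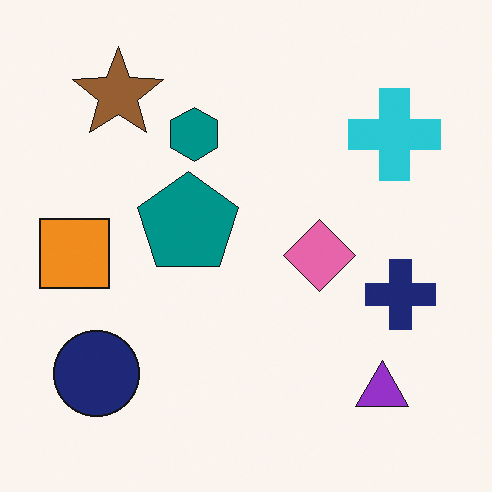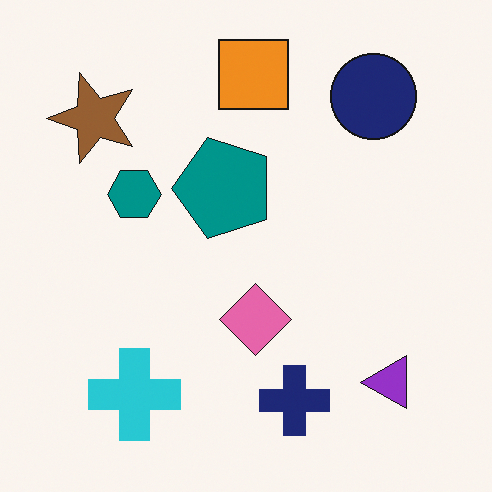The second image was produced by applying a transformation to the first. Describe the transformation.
The second image is the first transposed (reflected across the top-left ↔ bottom-right diagonal).

Shapes have swapped their row and column positions — what was in the top-right is now in the bottom-left — a diagonal reflection.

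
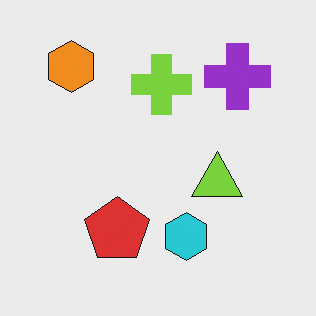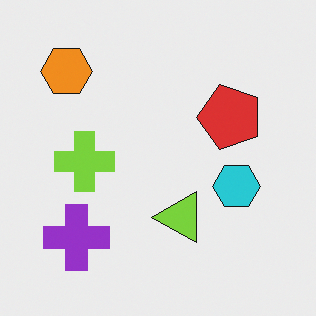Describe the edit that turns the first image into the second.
Transposed (reflected across the top-left ↔ bottom-right diagonal).

Shapes have swapped their row and column positions — what was in the top-right is now in the bottom-left — a diagonal reflection.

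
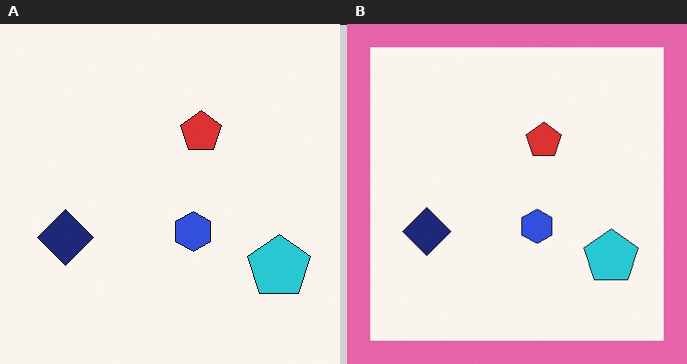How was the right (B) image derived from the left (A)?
The image was framed with a pink border.

A solid pink frame runs around the edge of the right (B) image, with the content slightly shrunk inside it.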